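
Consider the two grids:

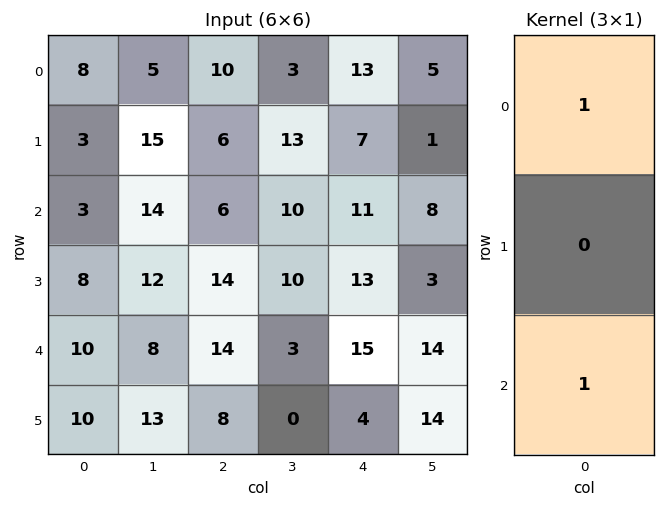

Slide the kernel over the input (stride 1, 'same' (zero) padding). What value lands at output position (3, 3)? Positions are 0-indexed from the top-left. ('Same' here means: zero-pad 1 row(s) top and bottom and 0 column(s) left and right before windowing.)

The receptive field on the zero-padded input at this output position is [10 / 10 / 3]. Elementwise product with the kernel and sum: 10·1 + 3·1.

13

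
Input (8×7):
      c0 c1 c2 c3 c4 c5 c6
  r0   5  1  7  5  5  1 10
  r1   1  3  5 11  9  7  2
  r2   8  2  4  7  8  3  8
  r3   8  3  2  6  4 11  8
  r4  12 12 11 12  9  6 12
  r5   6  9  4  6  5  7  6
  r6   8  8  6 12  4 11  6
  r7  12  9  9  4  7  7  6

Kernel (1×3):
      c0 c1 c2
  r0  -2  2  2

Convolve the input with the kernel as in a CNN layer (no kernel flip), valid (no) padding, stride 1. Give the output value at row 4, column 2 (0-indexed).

The receptive field on the input at this output position is [11 12 9]. Elementwise product with the kernel and sum: 11·-2 + 12·2 + 9·2.

20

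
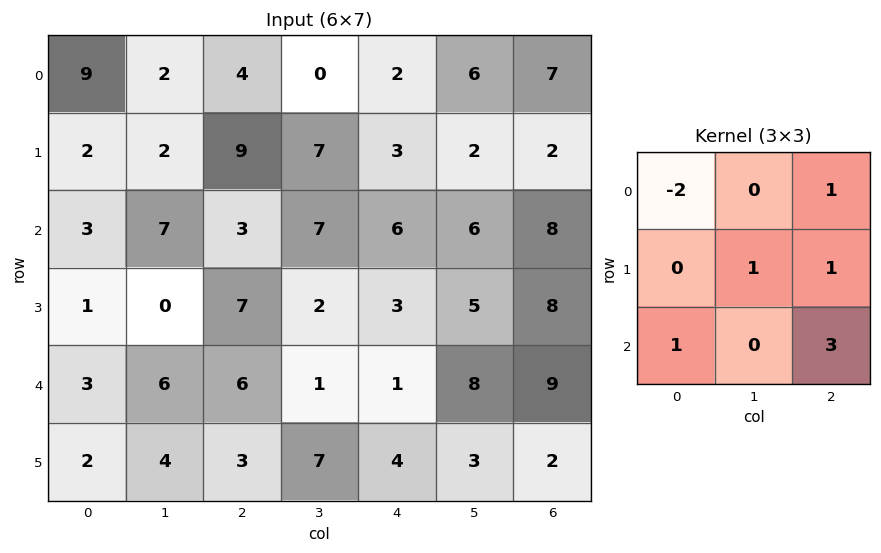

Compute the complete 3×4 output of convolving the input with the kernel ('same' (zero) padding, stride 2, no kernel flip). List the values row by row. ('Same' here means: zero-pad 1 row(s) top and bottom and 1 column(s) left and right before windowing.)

Output[0,0]: The receptive field on the zero-padded input at this output position is [0 0 0 / 0 9 2 / 0 2 2]. Elementwise product with the kernel and sum: 0·-2 + 0·1 + 9·1 + 2·1 + 0·1 + 2·3.

17 27 21 9
12 19 17 9
21 34 26 2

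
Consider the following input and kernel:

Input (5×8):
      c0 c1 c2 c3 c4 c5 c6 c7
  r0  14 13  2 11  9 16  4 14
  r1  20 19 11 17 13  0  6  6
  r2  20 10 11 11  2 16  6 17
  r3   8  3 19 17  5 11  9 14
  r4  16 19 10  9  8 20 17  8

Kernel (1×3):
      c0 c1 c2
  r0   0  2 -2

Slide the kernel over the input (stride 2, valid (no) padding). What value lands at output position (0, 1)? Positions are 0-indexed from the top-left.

4

The receptive field on the input at this output position is [2 11 9]. Elementwise product with the kernel and sum: 11·2 + 9·-2.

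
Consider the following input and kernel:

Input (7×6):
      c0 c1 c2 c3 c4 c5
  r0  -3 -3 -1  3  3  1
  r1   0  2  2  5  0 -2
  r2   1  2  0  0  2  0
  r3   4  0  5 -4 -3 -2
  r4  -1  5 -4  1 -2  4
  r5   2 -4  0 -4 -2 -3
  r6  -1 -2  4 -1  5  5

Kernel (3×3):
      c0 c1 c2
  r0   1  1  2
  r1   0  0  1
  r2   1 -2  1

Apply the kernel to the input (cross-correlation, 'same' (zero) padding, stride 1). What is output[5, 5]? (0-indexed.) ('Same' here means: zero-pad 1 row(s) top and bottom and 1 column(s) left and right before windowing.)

The receptive field on the zero-padded input at this output position is [-2 4 0 / -2 -3 0 / 5 5 0]. Elementwise product with the kernel and sum: -2·1 + 4·1 + 0·2 + 0·1 + 5·1 + 5·-2 + 0·1.

-3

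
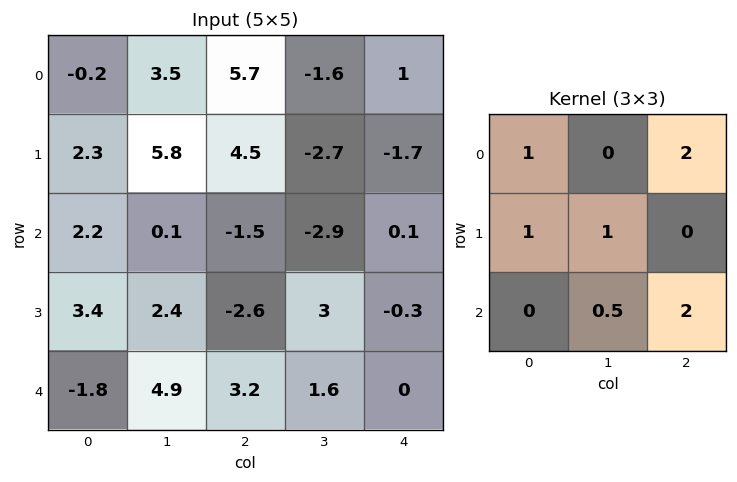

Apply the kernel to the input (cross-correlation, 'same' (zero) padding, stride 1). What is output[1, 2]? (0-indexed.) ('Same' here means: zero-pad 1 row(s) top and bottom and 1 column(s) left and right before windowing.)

The receptive field on the zero-padded input at this output position is [3.5 5.7 -1.6 / 5.8 4.5 -2.7 / 0.1 -1.5 -2.9]. Elementwise product with the kernel and sum: 3.5·1 + -1.6·2 + 5.8·1 + 4.5·1 + -1.5·0.5 + -2.9·2.

4.05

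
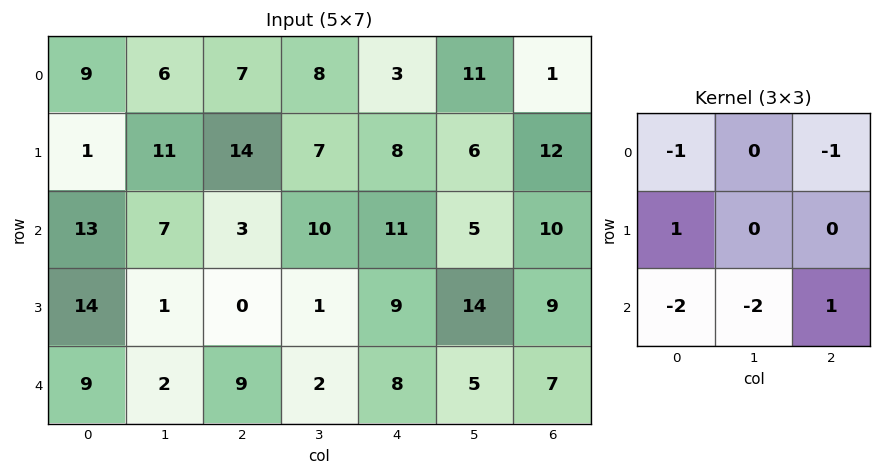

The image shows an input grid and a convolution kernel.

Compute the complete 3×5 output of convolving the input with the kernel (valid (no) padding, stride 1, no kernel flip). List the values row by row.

-52 -13 -11 -49 -18
-32 -12 -12 -9 -46
-15 -36 -28 -29 -31

Output[0,0]: The receptive field on the input at this output position is [9 6 7 / 1 11 14 / 13 7 3]. Elementwise product with the kernel and sum: 9·-1 + 7·-1 + 1·1 + 13·-2 + 7·-2 + 3·1.
Output[0,1]: The receptive field on the input at this output position is [6 7 8 / 11 14 7 / 7 3 10]. Elementwise product with the kernel and sum: 6·-1 + 8·-1 + 11·1 + 7·-2 + 3·-2 + 10·1.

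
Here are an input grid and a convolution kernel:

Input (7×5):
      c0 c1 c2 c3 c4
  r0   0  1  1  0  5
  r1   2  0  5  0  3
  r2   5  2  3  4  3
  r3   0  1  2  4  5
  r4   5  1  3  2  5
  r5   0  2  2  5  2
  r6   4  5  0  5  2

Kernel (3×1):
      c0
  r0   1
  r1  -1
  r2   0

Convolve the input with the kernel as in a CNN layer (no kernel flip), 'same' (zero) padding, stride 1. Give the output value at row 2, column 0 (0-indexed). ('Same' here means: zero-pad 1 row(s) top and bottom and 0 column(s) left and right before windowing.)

The receptive field on the zero-padded input at this output position is [2 / 5 / 0]. Elementwise product with the kernel and sum: 2·1 + 5·-1.

-3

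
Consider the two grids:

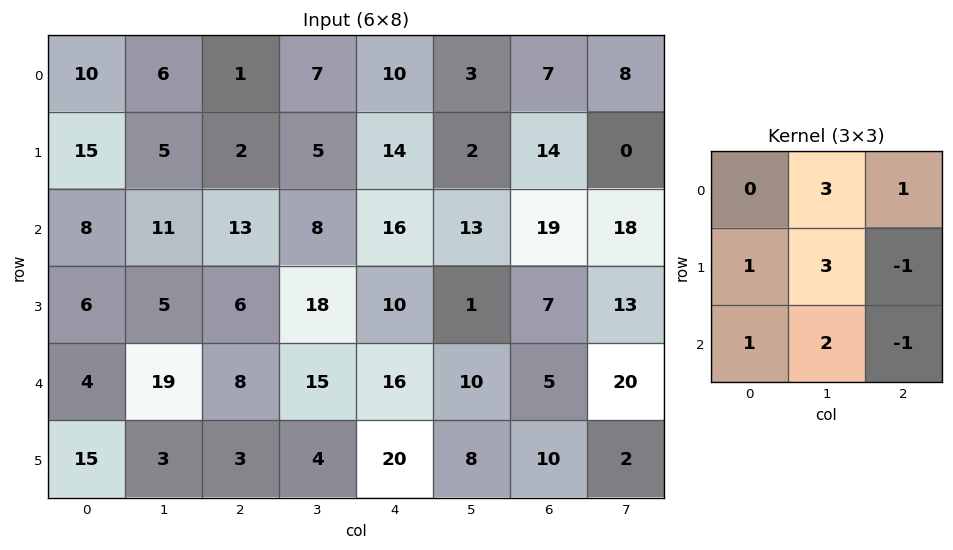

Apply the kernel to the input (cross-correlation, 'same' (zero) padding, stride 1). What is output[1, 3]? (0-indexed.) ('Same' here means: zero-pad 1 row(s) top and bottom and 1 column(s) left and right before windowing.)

47

The receptive field on the zero-padded input at this output position is [1 7 10 / 2 5 14 / 13 8 16]. Elementwise product with the kernel and sum: 7·3 + 10·1 + 2·1 + 5·3 + 14·-1 + 13·1 + 8·2 + 16·-1.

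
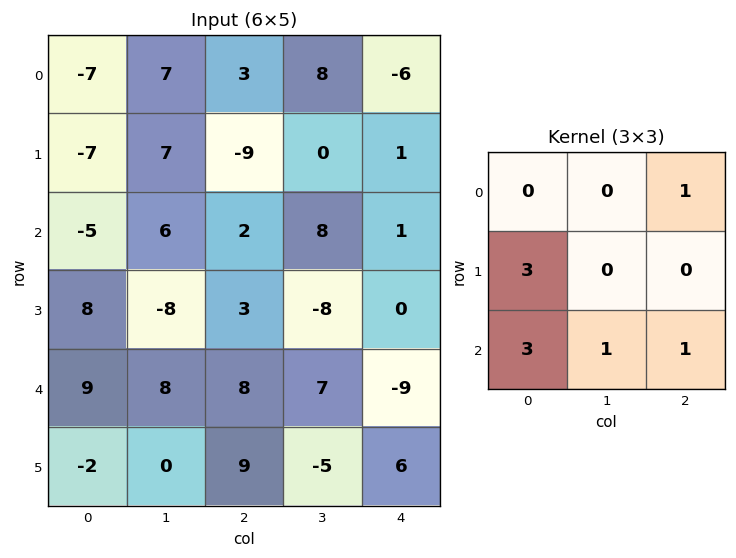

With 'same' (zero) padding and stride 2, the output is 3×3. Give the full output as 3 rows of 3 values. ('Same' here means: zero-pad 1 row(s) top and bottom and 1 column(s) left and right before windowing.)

0 33 25
7 -11 0
-10 20 12

Output[0,0]: The receptive field on the zero-padded input at this output position is [0 0 0 / 0 -7 7 / 0 -7 7]. Elementwise product with the kernel and sum: 0·1 + 0·3 + 0·3 + -7·1 + 7·1.
Output[0,1]: The receptive field on the zero-padded input at this output position is [0 0 0 / 7 3 8 / 7 -9 0]. Elementwise product with the kernel and sum: 0·1 + 7·3 + 7·3 + -9·1 + 0·1.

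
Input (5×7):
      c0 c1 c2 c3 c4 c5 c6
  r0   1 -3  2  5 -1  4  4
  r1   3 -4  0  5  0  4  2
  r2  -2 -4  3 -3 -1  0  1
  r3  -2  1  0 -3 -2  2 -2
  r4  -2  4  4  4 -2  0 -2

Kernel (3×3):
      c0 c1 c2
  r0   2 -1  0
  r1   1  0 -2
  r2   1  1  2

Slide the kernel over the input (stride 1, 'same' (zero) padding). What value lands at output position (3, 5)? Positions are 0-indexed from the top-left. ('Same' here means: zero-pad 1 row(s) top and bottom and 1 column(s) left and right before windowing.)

The receptive field on the zero-padded input at this output position is [-1 0 1 / -2 2 -2 / -2 0 -2]. Elementwise product with the kernel and sum: -1·2 + 0·-1 + -2·1 + -2·-2 + -2·1 + 0·1 + -2·2.

-6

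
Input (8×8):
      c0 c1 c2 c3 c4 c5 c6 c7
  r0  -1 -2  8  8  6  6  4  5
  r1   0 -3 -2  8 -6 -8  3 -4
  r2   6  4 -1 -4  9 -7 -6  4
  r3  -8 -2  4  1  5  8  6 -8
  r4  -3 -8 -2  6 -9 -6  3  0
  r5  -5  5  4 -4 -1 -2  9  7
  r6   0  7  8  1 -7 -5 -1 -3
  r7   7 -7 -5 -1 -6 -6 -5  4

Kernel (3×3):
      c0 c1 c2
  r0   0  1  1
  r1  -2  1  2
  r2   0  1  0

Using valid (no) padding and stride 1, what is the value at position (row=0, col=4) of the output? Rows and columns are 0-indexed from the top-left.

13

The receptive field on the input at this output position is [6 6 4 / -6 -8 3 / 9 -7 -6]. Elementwise product with the kernel and sum: 6·1 + 4·1 + -6·-2 + -8·1 + 3·2 + -7·1.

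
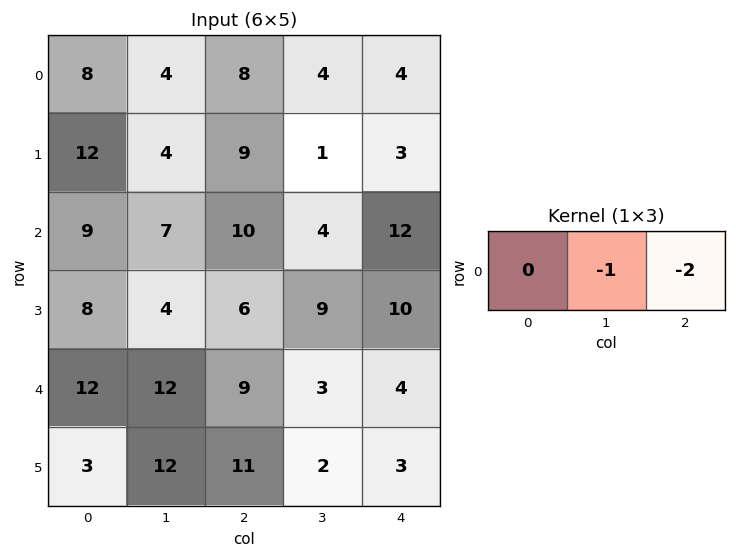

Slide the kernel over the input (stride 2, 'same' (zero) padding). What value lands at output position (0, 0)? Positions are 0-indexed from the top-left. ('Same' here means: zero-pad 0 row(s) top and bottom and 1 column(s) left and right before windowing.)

The receptive field on the zero-padded input at this output position is [0 8 4]. Elementwise product with the kernel and sum: 8·-1 + 4·-2.

-16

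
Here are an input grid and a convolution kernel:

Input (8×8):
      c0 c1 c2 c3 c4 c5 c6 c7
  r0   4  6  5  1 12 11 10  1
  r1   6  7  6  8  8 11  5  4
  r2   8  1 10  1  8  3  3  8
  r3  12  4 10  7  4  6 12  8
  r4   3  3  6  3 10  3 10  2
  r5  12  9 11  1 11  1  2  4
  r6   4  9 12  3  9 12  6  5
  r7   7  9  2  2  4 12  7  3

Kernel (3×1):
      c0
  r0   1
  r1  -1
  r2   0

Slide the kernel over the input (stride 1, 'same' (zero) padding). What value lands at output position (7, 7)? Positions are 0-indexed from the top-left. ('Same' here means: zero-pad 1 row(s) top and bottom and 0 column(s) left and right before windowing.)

The receptive field on the zero-padded input at this output position is [5 / 3 / 0]. Elementwise product with the kernel and sum: 5·1 + 3·-1.

2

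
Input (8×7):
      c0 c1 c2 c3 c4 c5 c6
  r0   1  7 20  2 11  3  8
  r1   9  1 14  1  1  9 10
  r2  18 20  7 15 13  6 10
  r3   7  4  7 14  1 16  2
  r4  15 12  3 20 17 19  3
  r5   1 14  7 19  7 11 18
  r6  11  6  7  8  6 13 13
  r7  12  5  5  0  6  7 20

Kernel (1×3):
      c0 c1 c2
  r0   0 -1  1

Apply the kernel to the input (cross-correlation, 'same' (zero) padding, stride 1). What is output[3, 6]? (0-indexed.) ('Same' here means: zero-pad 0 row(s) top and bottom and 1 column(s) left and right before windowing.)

The receptive field on the zero-padded input at this output position is [16 2 0]. Elementwise product with the kernel and sum: 2·-1 + 0·1.

-2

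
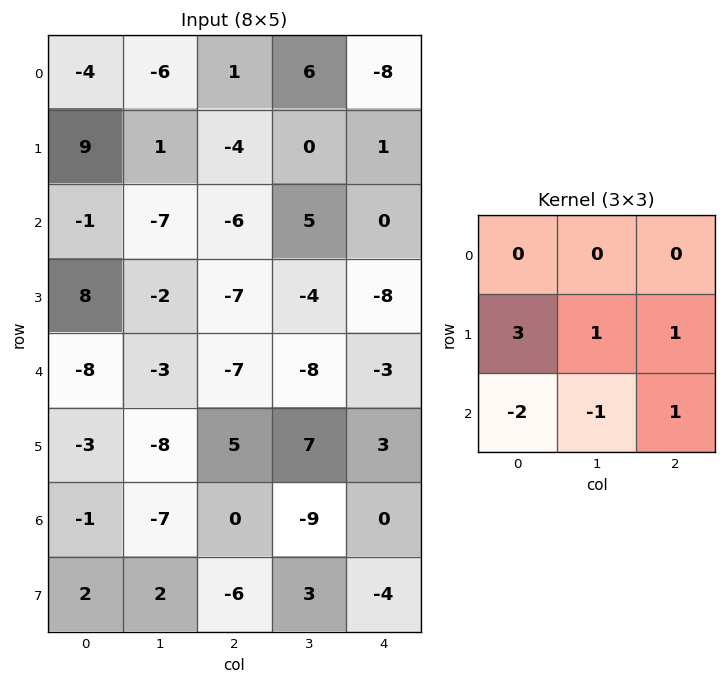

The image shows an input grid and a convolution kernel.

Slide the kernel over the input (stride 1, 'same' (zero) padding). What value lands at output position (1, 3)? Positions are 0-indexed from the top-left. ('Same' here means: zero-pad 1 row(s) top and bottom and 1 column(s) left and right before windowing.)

The receptive field on the zero-padded input at this output position is [1 6 -8 / -4 0 1 / -6 5 0]. Elementwise product with the kernel and sum: -4·3 + 0·1 + 1·1 + -6·-2 + 5·-1 + 0·1.

-4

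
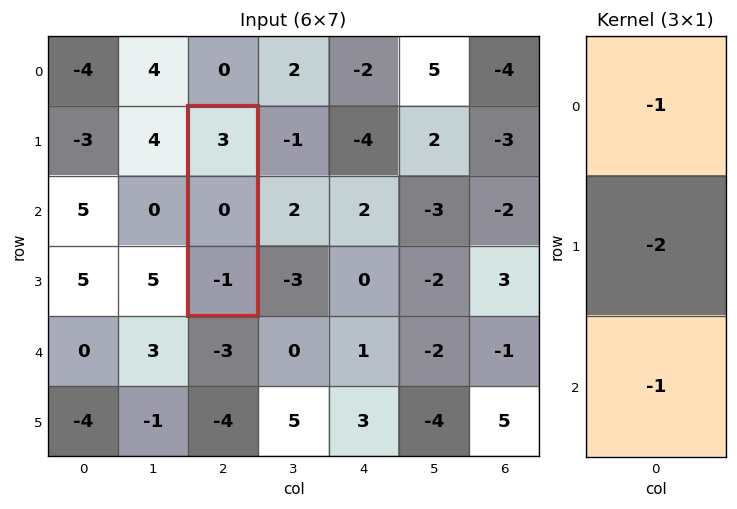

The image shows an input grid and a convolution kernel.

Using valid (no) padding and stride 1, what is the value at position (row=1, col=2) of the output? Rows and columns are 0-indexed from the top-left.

-2

The receptive field on the input at this output position is [3 / 0 / -1]. Elementwise product with the kernel and sum: 3·-1 + 0·-2 + -1·-1.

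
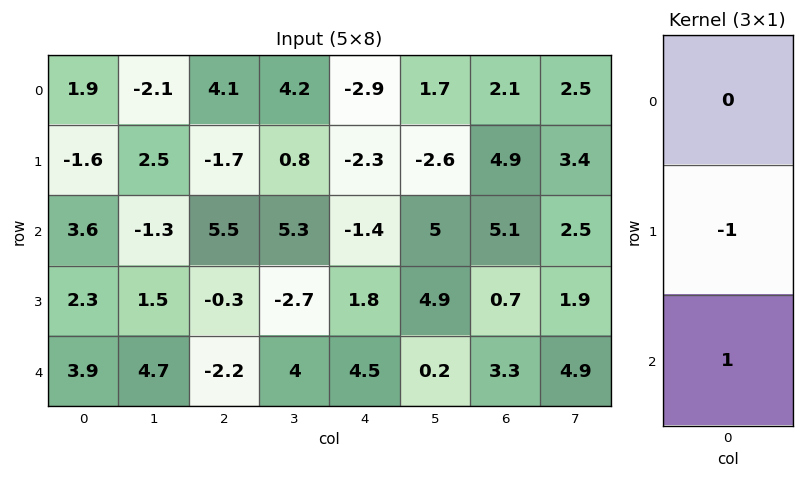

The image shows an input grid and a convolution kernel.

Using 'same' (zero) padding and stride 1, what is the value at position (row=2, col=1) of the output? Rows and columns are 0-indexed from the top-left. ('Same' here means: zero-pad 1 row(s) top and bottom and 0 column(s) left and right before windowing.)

2.8

The receptive field on the zero-padded input at this output position is [2.5 / -1.3 / 1.5]. Elementwise product with the kernel and sum: -1.3·-1 + 1.5·1.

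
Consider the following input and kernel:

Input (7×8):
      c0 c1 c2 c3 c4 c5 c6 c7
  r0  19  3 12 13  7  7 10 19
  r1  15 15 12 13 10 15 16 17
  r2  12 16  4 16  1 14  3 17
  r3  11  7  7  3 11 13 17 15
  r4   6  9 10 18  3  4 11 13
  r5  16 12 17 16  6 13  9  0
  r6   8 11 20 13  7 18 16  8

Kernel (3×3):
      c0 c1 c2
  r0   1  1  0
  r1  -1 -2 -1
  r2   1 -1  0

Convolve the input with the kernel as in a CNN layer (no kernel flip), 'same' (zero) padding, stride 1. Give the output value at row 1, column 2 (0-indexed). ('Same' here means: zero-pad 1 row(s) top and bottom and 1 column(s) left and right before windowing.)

The receptive field on the zero-padded input at this output position is [3 12 13 / 15 12 13 / 16 4 16]. Elementwise product with the kernel and sum: 3·1 + 12·1 + 15·-1 + 12·-2 + 13·-1 + 16·1 + 4·-1.

-25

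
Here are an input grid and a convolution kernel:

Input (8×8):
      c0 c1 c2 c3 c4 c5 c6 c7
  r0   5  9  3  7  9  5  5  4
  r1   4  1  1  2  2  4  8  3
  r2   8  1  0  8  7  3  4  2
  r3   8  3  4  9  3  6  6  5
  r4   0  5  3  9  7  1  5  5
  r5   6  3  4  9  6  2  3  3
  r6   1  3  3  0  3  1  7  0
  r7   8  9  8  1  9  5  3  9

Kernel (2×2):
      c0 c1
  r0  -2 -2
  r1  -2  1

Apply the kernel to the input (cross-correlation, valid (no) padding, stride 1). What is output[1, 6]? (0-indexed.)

-28

The receptive field on the input at this output position is [8 3 / 4 2]. Elementwise product with the kernel and sum: 8·-2 + 3·-2 + 4·-2 + 2·1.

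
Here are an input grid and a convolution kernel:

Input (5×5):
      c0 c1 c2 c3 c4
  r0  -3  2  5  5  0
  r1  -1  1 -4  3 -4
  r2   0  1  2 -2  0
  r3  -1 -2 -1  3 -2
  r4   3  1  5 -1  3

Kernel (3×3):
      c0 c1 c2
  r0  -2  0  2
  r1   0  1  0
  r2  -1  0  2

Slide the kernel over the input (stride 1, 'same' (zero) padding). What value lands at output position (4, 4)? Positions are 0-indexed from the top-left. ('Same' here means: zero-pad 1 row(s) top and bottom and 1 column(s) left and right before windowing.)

-3

The receptive field on the zero-padded input at this output position is [3 -2 0 / -1 3 0 / 0 0 0]. Elementwise product with the kernel and sum: 3·-2 + 0·2 + 3·1 + 0·-1 + 0·2.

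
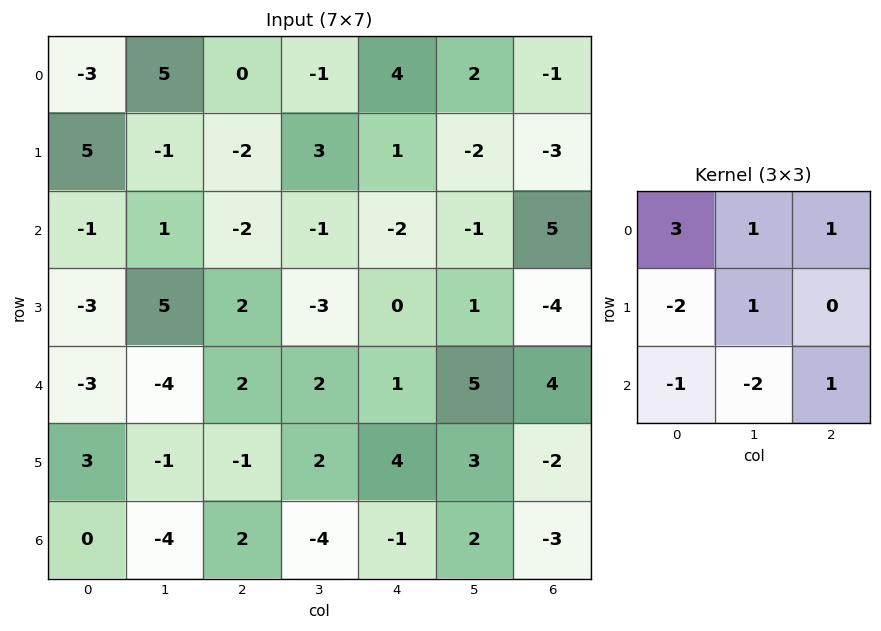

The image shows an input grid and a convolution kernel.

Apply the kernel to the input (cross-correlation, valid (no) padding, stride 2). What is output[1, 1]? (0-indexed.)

The receptive field on the input at this output position is [-2 -1 -2 / 2 -3 0 / 2 2 1]. Elementwise product with the kernel and sum: -2·3 + -1·1 + -2·1 + 2·-2 + -3·1 + 2·-1 + 2·-2 + 1·1.

-21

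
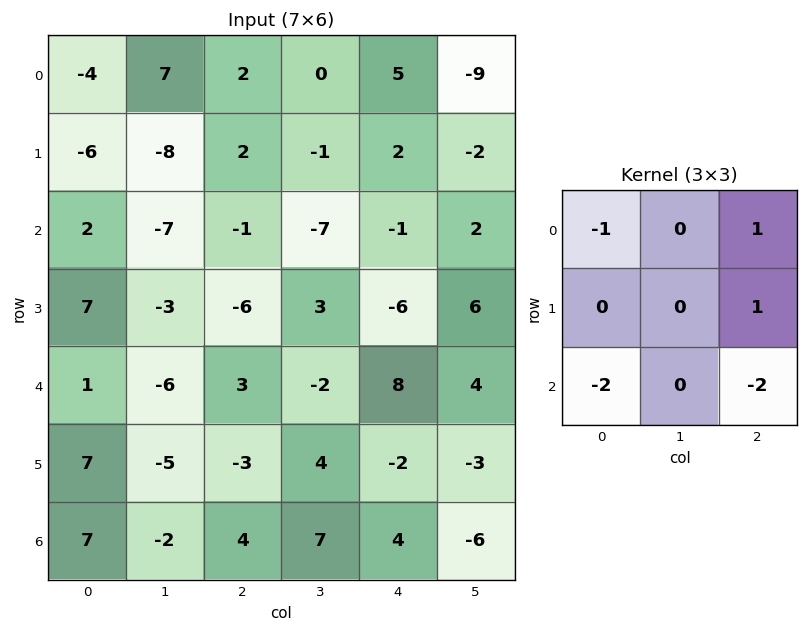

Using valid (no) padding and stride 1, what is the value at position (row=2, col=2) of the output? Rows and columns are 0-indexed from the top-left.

-28

The receptive field on the input at this output position is [-1 -7 -1 / -6 3 -6 / 3 -2 8]. Elementwise product with the kernel and sum: -1·-1 + -1·1 + -6·1 + 3·-2 + 8·-2.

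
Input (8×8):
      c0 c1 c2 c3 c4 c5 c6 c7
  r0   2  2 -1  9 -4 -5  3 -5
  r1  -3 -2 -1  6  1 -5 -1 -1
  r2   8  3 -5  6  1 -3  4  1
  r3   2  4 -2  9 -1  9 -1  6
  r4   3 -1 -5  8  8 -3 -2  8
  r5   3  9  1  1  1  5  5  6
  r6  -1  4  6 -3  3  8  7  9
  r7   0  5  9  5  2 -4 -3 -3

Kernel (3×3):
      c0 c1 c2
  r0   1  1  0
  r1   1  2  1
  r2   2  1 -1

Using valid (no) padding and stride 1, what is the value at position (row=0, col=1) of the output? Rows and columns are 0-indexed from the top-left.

The receptive field on the input at this output position is [2 -1 9 / -2 -1 6 / 3 -5 6]. Elementwise product with the kernel and sum: 2·1 + -1·1 + -2·1 + -1·2 + 6·1 + 3·2 + -5·1 + 6·-1.

-2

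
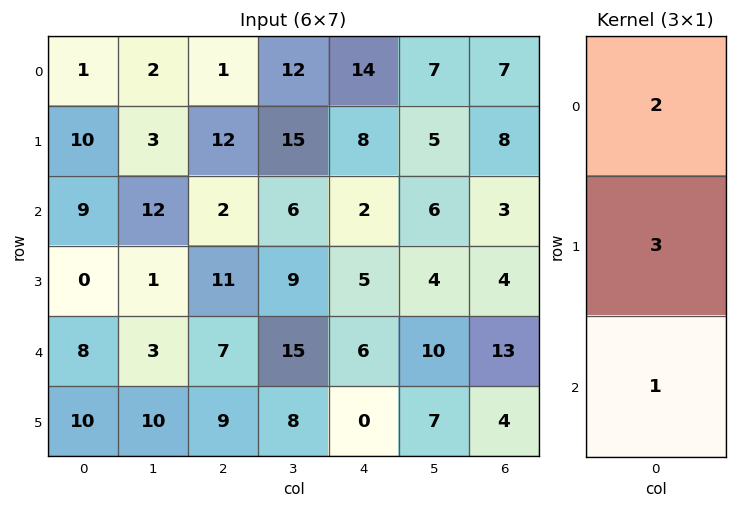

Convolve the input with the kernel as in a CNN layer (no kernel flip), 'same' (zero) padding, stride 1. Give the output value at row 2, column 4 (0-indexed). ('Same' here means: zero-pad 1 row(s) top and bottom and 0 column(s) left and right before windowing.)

The receptive field on the zero-padded input at this output position is [8 / 2 / 5]. Elementwise product with the kernel and sum: 8·2 + 2·3 + 5·1.

27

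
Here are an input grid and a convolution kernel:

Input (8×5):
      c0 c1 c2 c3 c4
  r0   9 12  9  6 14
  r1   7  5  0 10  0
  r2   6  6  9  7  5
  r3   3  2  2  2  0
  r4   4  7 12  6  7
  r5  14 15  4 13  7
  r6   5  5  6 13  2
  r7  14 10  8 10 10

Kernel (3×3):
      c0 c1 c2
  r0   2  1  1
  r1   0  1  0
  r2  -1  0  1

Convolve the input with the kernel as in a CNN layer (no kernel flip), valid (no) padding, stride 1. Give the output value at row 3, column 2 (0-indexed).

The receptive field on the input at this output position is [2 2 0 / 12 6 7 / 4 13 7]. Elementwise product with the kernel and sum: 2·2 + 2·1 + 0·1 + 6·1 + 4·-1 + 7·1.

15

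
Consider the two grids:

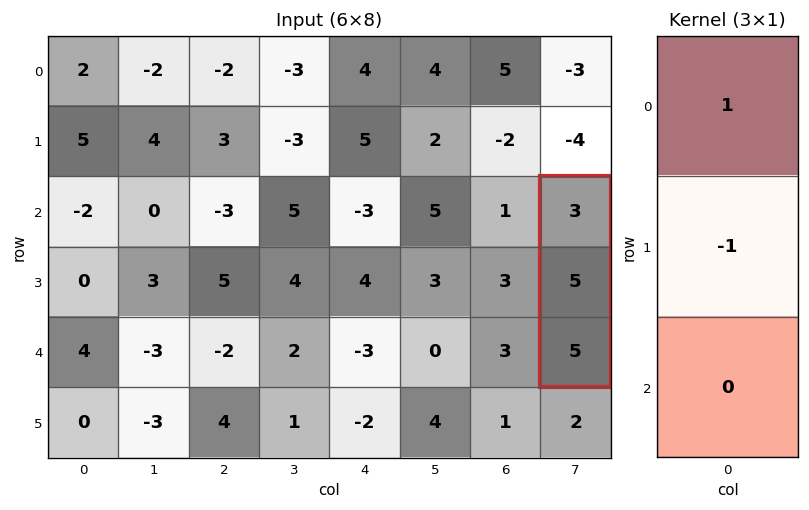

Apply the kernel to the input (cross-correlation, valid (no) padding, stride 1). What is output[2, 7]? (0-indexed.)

-2

The receptive field on the input at this output position is [3 / 5 / 5]. Elementwise product with the kernel and sum: 3·1 + 5·-1.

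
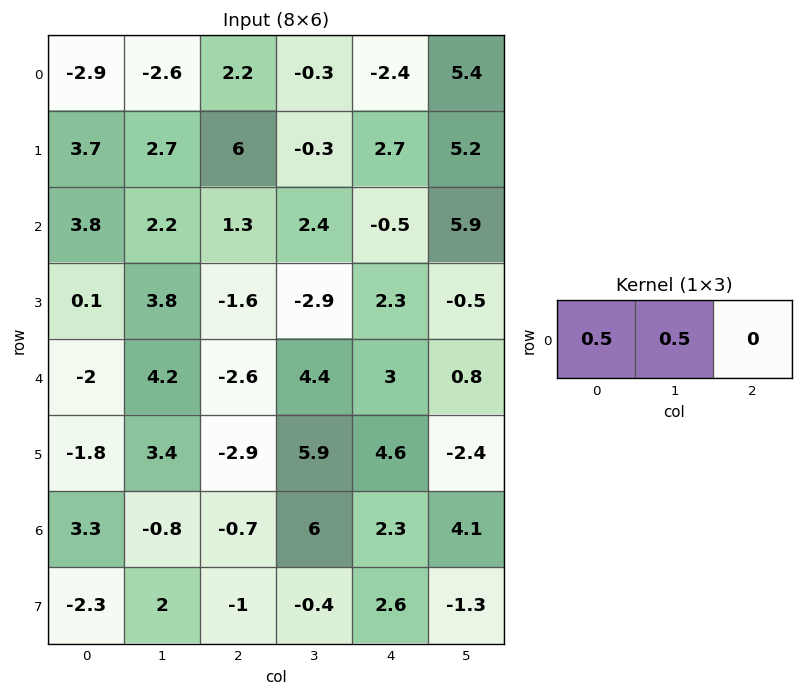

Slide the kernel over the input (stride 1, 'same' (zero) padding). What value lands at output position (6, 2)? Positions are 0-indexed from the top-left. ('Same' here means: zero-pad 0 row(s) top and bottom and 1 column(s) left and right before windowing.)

-0.75

The receptive field on the zero-padded input at this output position is [-0.8 -0.7 6]. Elementwise product with the kernel and sum: -0.8·0.5 + -0.7·0.5.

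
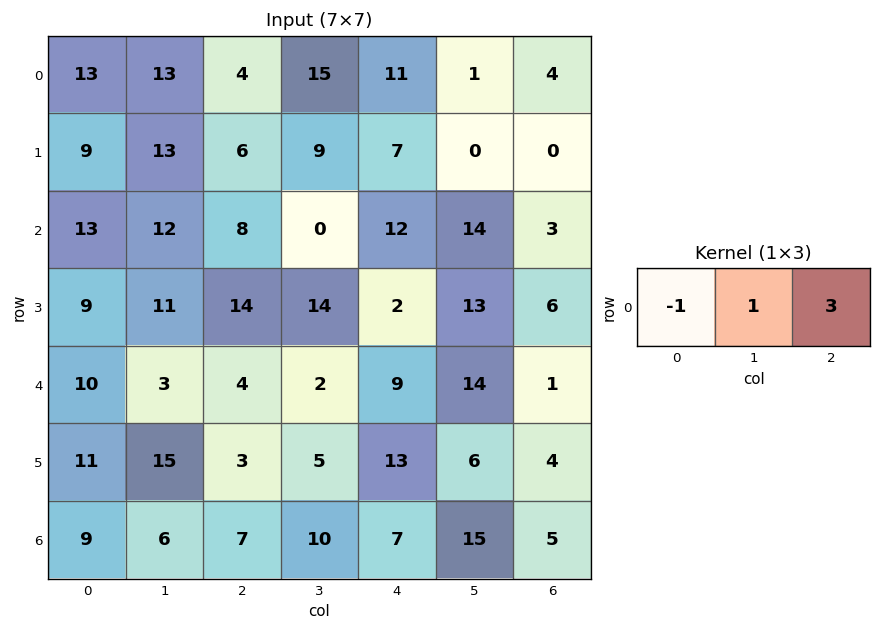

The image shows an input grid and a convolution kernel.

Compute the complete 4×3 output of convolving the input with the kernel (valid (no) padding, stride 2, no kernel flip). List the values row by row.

Output[0,0]: The receptive field on the input at this output position is [13 13 4]. Elementwise product with the kernel and sum: 13·-1 + 13·1 + 4·3.
Output[0,1]: The receptive field on the input at this output position is [4 15 11]. Elementwise product with the kernel and sum: 4·-1 + 15·1 + 11·3.

12 44 2
23 28 11
5 25 8
18 24 23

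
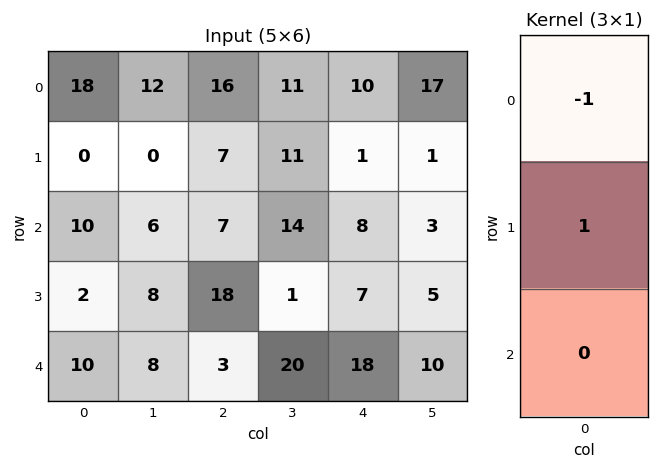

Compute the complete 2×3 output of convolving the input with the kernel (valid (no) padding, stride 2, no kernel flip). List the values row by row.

Output[0,0]: The receptive field on the input at this output position is [18 / 0 / 10]. Elementwise product with the kernel and sum: 18·-1 + 0·1.

-18 -9 -9
-8 11 -1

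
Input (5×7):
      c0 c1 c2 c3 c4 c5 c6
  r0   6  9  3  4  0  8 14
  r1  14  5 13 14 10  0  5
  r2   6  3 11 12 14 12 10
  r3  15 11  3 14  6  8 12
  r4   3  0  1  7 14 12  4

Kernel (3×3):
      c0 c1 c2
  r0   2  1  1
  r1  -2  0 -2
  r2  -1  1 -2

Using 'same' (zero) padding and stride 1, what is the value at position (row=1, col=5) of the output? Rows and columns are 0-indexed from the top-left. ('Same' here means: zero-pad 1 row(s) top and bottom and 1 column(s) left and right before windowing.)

-30

The receptive field on the zero-padded input at this output position is [0 8 14 / 10 0 5 / 14 12 10]. Elementwise product with the kernel and sum: 0·2 + 8·1 + 14·1 + 10·-2 + 5·-2 + 14·-1 + 12·1 + 10·-2.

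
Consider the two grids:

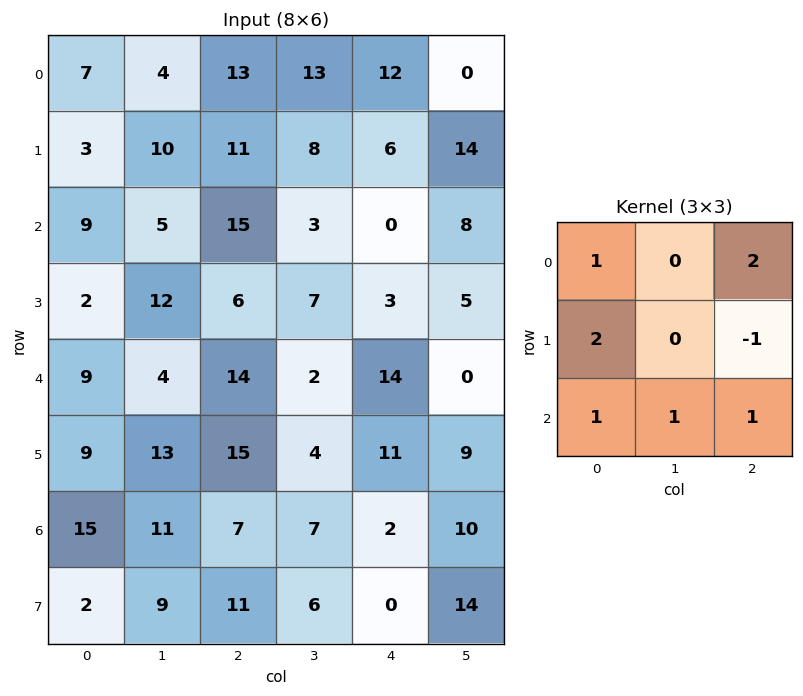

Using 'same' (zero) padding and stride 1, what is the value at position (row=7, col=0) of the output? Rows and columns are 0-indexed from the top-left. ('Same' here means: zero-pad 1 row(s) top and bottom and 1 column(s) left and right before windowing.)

13

The receptive field on the zero-padded input at this output position is [0 15 11 / 0 2 9 / 0 0 0]. Elementwise product with the kernel and sum: 0·1 + 11·2 + 0·2 + 9·-1 + 0·1 + 0·1 + 0·1.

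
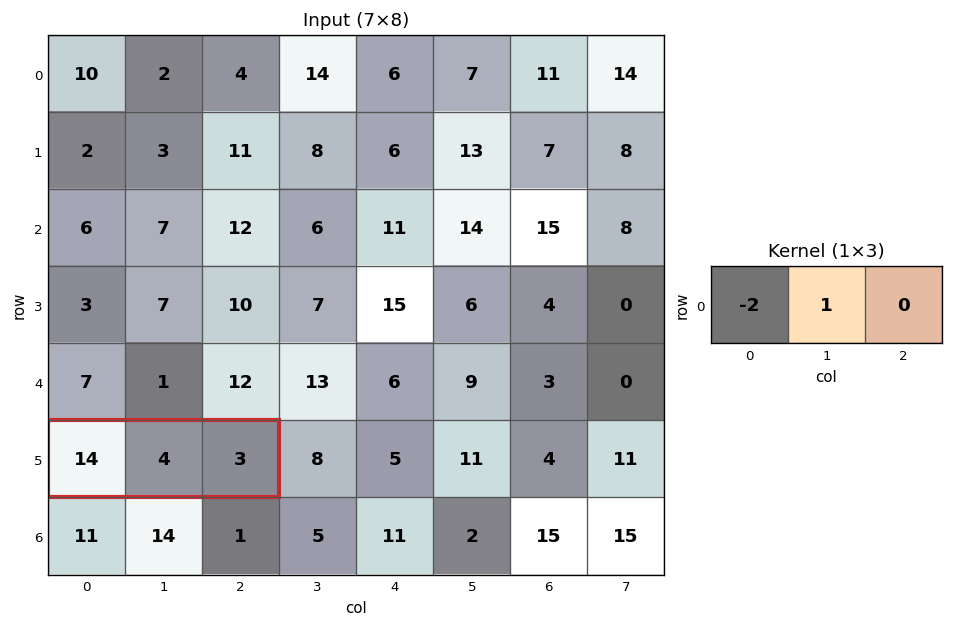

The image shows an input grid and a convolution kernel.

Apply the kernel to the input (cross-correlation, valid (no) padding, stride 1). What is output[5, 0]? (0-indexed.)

The receptive field on the input at this output position is [14 4 3]. Elementwise product with the kernel and sum: 14·-2 + 4·1.

-24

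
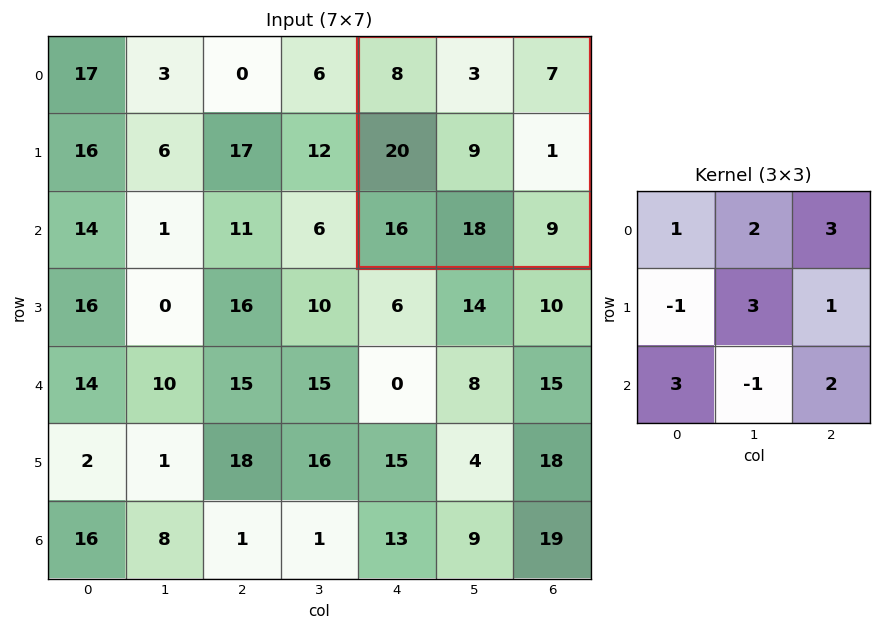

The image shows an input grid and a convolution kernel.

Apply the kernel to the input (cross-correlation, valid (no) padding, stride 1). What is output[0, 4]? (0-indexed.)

The receptive field on the input at this output position is [8 3 7 / 20 9 1 / 16 18 9]. Elementwise product with the kernel and sum: 8·1 + 3·2 + 7·3 + 20·-1 + 9·3 + 1·1 + 16·3 + 18·-1 + 9·2.

91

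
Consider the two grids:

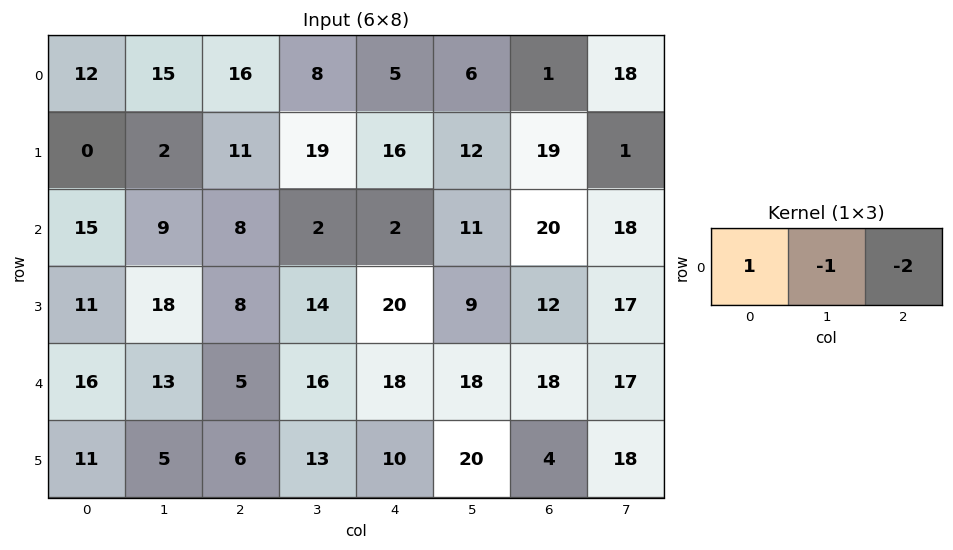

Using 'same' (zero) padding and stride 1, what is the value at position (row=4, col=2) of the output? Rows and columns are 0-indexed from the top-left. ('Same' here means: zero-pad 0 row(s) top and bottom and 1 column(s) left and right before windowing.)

-24

The receptive field on the zero-padded input at this output position is [13 5 16]. Elementwise product with the kernel and sum: 13·1 + 5·-1 + 16·-2.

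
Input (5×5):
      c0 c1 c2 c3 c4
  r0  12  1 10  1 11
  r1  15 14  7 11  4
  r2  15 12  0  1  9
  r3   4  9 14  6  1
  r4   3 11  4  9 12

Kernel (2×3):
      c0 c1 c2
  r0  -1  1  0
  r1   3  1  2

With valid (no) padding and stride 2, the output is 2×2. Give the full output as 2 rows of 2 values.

62 31
46 51

Output[0,0]: The receptive field on the input at this output position is [12 1 10 / 15 14 7]. Elementwise product with the kernel and sum: 12·-1 + 1·1 + 15·3 + 14·1 + 7·2.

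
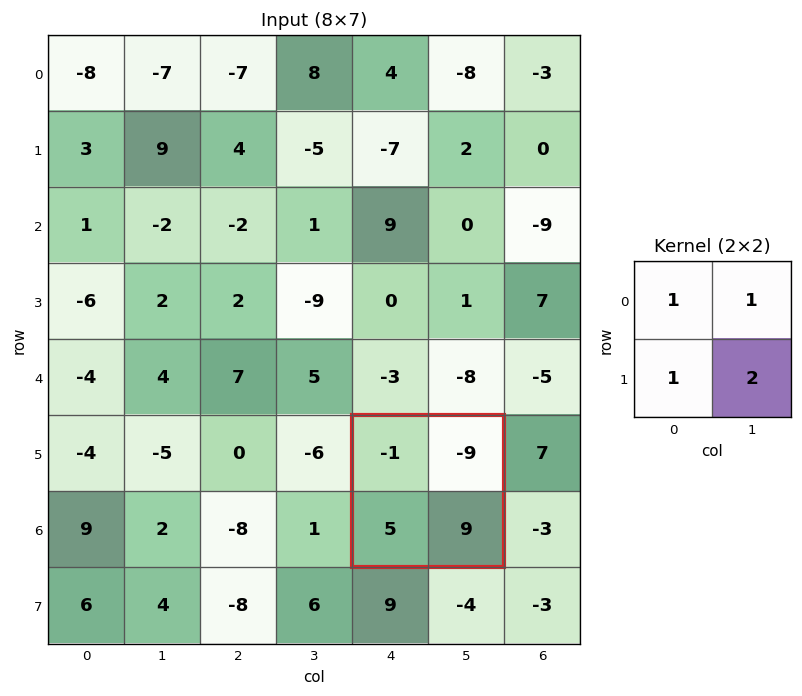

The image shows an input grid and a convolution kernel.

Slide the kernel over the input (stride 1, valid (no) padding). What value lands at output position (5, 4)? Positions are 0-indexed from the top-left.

The receptive field on the input at this output position is [-1 -9 / 5 9]. Elementwise product with the kernel and sum: -1·1 + -9·1 + 5·1 + 9·2.

13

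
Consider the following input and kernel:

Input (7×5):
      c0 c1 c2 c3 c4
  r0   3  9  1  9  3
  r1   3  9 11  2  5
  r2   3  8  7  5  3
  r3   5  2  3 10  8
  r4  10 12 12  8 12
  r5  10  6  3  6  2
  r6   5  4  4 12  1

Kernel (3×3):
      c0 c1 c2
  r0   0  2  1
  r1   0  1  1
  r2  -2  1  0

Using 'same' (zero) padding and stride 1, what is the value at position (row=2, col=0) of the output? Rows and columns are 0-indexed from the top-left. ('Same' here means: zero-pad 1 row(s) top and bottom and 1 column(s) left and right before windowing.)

The receptive field on the zero-padded input at this output position is [0 3 9 / 0 3 8 / 0 5 2]. Elementwise product with the kernel and sum: 3·2 + 9·1 + 3·1 + 8·1 + 0·-2 + 5·1.

31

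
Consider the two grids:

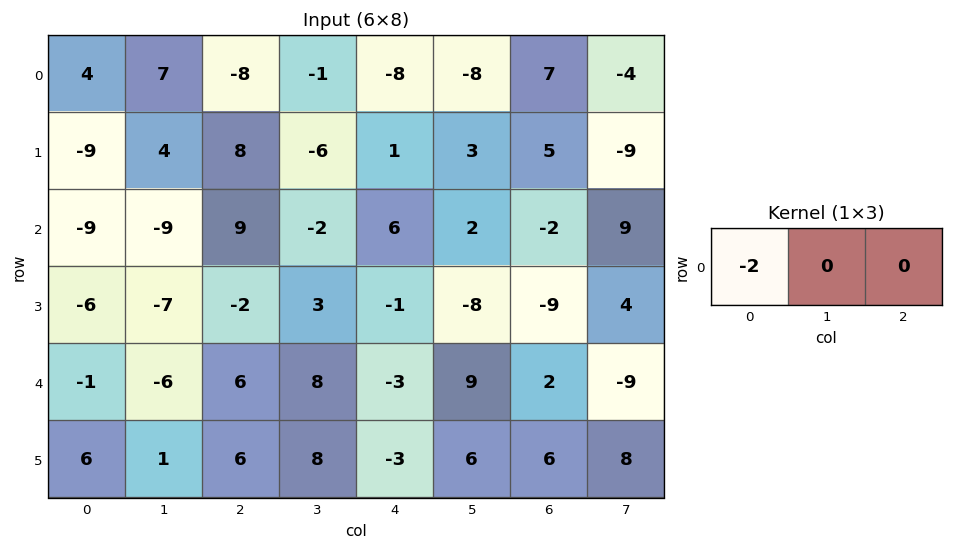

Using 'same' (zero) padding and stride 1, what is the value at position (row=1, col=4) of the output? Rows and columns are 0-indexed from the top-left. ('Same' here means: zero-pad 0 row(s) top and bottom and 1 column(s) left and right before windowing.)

The receptive field on the zero-padded input at this output position is [-6 1 3]. Elementwise product with the kernel and sum: -6·-2.

12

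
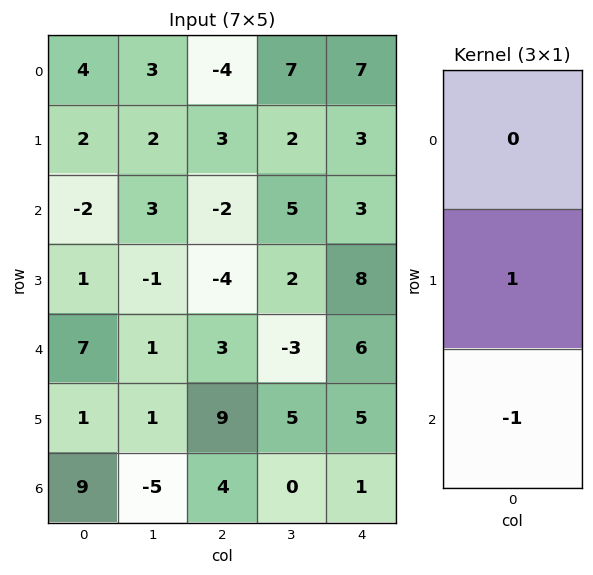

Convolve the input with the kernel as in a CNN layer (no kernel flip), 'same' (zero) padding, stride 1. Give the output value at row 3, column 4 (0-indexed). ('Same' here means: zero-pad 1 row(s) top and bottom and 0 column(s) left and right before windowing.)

2

The receptive field on the zero-padded input at this output position is [3 / 8 / 6]. Elementwise product with the kernel and sum: 8·1 + 6·-1.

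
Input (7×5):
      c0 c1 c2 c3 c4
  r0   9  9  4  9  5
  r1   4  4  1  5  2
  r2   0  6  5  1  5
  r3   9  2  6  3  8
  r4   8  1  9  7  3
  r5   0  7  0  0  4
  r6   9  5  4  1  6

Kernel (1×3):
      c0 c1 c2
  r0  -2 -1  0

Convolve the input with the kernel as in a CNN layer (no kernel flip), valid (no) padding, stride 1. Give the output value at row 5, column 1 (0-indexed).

-14

The receptive field on the input at this output position is [7 0 0]. Elementwise product with the kernel and sum: 7·-2 + 0·-1.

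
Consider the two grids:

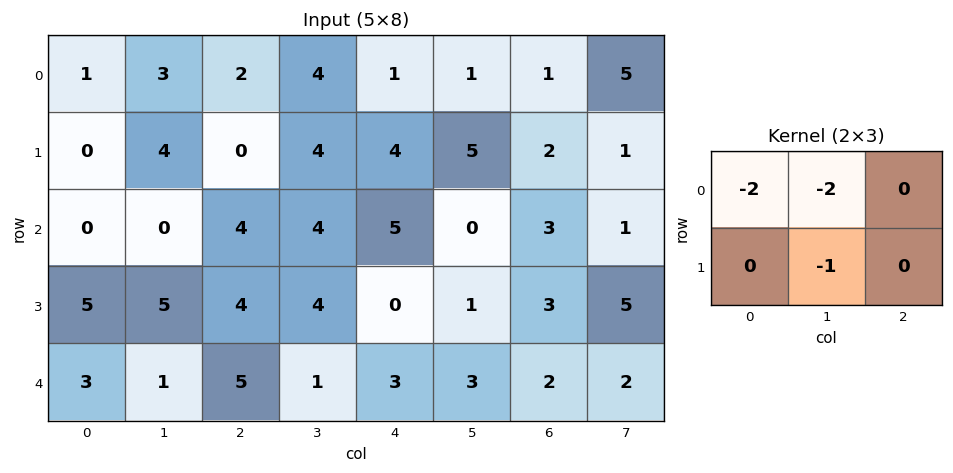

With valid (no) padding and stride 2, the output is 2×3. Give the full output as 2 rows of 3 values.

-12 -16 -9
-5 -20 -11

Output[0,0]: The receptive field on the input at this output position is [1 3 2 / 0 4 0]. Elementwise product with the kernel and sum: 1·-2 + 3·-2 + 4·-1.
Output[0,1]: The receptive field on the input at this output position is [2 4 1 / 0 4 4]. Elementwise product with the kernel and sum: 2·-2 + 4·-2 + 4·-1.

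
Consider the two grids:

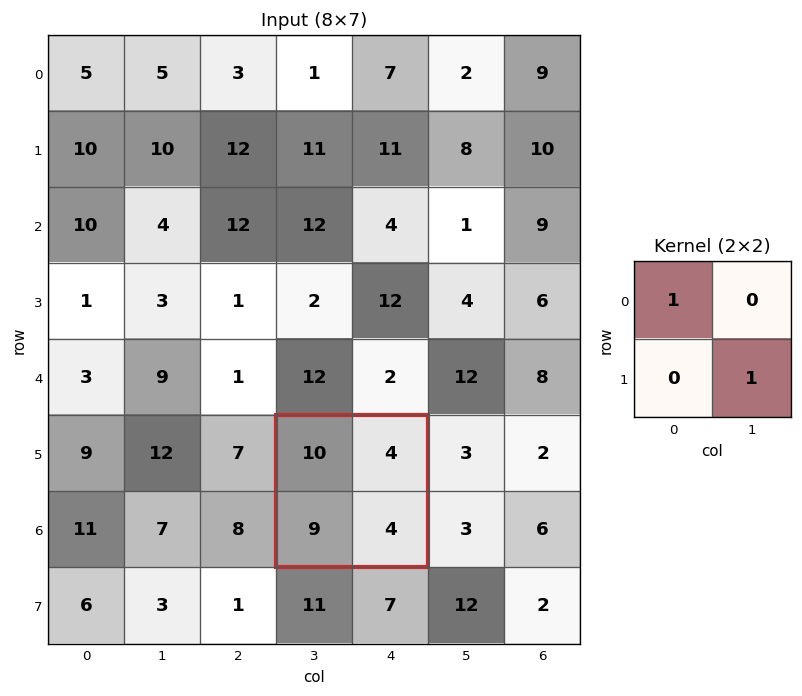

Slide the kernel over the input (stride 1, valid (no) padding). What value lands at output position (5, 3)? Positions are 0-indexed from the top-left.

The receptive field on the input at this output position is [10 4 / 9 4]. Elementwise product with the kernel and sum: 10·1 + 4·1.

14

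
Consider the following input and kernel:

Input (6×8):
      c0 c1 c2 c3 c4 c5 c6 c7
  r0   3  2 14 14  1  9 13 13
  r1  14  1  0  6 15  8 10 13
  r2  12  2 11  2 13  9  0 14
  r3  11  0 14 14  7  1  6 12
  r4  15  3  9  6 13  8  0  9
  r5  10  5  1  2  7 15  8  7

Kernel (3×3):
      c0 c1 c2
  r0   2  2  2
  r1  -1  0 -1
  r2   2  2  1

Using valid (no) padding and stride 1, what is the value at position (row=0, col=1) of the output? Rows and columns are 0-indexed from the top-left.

81

The receptive field on the input at this output position is [2 14 14 / 1 0 6 / 2 11 2]. Elementwise product with the kernel and sum: 2·2 + 14·2 + 14·2 + 1·-1 + 6·-1 + 2·2 + 11·2 + 2·1.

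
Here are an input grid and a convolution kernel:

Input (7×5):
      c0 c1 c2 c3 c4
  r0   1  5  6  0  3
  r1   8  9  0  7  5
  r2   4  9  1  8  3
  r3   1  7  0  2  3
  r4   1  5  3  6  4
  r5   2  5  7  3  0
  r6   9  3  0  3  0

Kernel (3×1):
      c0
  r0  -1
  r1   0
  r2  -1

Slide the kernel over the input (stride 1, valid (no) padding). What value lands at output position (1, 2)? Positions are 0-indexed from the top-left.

The receptive field on the input at this output position is [0 / 1 / 0]. Elementwise product with the kernel and sum: 0·-1 + 0·-1.

0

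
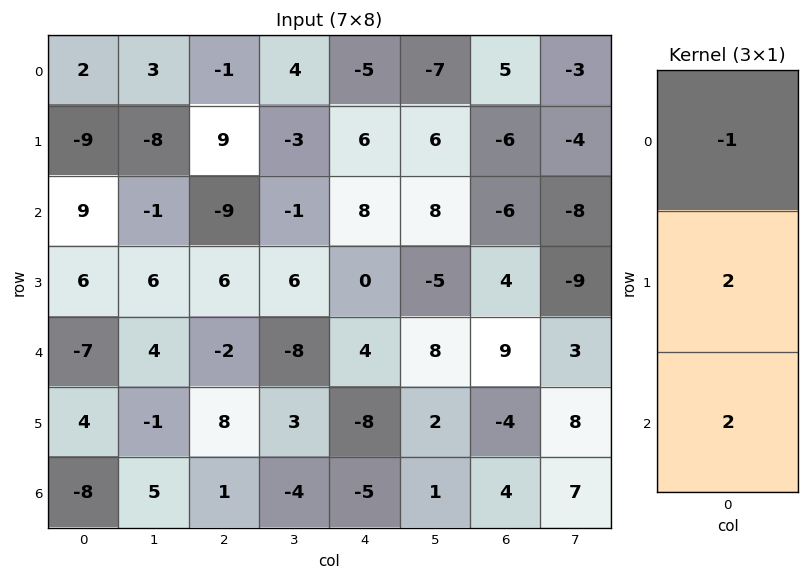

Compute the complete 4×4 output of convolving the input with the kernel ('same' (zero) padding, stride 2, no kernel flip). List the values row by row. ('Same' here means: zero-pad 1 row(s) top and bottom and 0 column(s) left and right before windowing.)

Output[0,0]: The receptive field on the zero-padded input at this output position is [0 / 2 / -9]. Elementwise product with the kernel and sum: 0·-1 + 2·2 + -9·2.

-14 16 2 -2
39 -15 10 2
-12 6 -8 6
-20 -6 -2 12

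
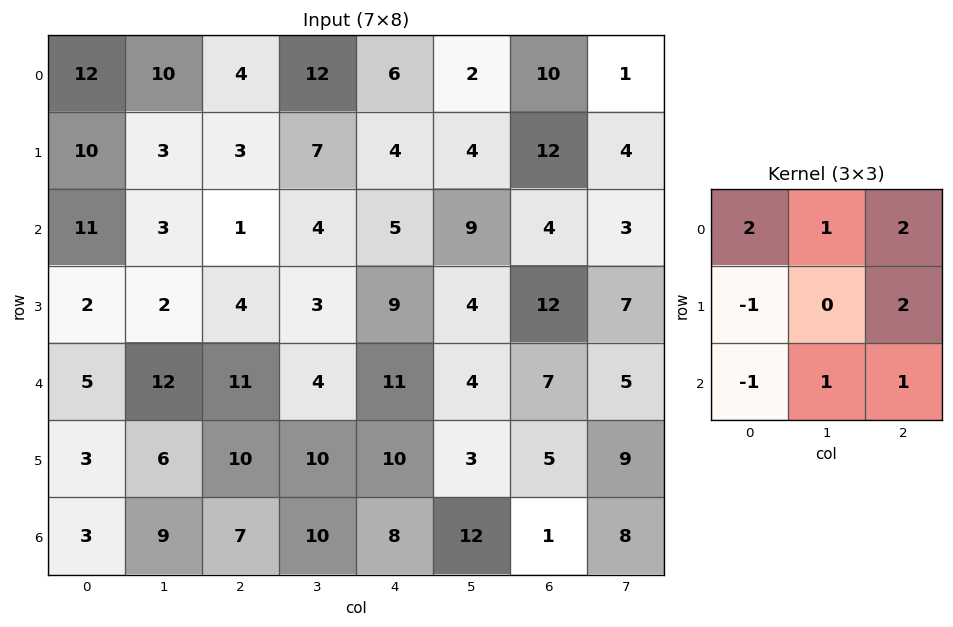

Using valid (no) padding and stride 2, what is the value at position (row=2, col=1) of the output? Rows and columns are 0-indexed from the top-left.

69

The receptive field on the input at this output position is [11 4 11 / 10 10 10 / 7 10 8]. Elementwise product with the kernel and sum: 11·2 + 4·1 + 11·2 + 10·-1 + 10·2 + 7·-1 + 10·1 + 8·1.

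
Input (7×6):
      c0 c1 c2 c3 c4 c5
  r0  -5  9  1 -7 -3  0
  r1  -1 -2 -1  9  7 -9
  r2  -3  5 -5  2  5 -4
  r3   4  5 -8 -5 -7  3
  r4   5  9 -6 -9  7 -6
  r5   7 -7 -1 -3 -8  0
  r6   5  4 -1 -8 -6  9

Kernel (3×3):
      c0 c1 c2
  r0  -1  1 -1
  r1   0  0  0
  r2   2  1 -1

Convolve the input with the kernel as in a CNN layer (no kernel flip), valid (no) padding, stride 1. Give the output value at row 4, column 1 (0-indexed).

The receptive field on the input at this output position is [9 -6 -9 / -7 -1 -3 / 4 -1 -8]. Elementwise product with the kernel and sum: 9·-1 + -6·1 + -9·-1 + 4·2 + -1·1 + -8·-1.

9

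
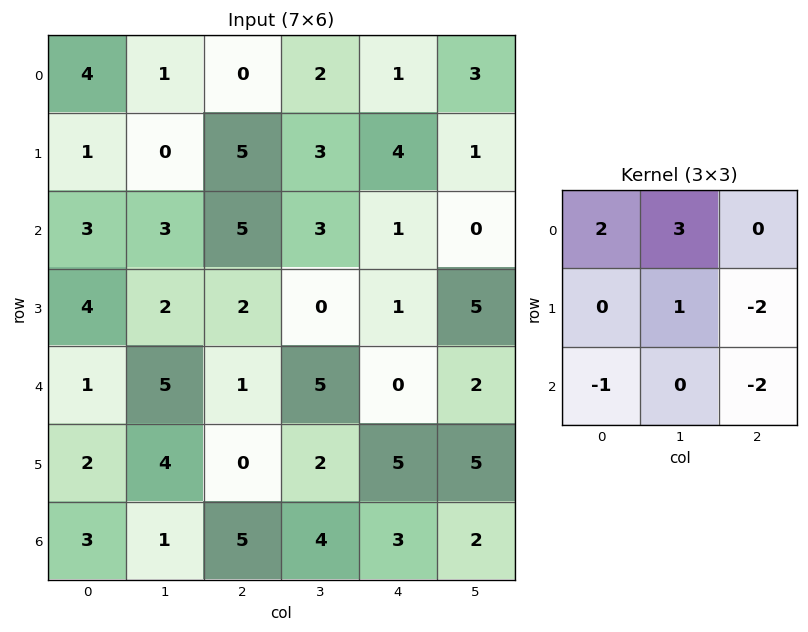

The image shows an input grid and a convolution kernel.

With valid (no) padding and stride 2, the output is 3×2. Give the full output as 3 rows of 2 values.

-12 -6
10 16
8 -2

Output[0,0]: The receptive field on the input at this output position is [4 1 0 / 1 0 5 / 3 3 5]. Elementwise product with the kernel and sum: 4·2 + 1·3 + 0·1 + 5·-2 + 3·-1 + 5·-2.
Output[0,1]: The receptive field on the input at this output position is [0 2 1 / 5 3 4 / 5 3 1]. Elementwise product with the kernel and sum: 0·2 + 2·3 + 3·1 + 4·-2 + 5·-1 + 1·-2.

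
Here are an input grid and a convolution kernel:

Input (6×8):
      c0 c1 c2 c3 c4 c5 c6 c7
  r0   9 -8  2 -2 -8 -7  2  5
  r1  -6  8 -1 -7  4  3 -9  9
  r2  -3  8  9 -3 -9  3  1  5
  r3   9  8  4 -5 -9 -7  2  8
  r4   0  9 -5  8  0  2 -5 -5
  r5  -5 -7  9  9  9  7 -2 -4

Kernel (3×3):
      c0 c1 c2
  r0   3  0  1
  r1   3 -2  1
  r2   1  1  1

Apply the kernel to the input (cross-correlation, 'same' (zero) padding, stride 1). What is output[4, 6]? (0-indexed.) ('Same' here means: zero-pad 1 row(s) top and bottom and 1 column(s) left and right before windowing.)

The receptive field on the zero-padded input at this output position is [-7 2 8 / 2 -5 -5 / 7 -2 -4]. Elementwise product with the kernel and sum: -7·3 + 8·1 + 2·3 + -5·-2 + -5·1 + 7·1 + -2·1 + -4·1.

-1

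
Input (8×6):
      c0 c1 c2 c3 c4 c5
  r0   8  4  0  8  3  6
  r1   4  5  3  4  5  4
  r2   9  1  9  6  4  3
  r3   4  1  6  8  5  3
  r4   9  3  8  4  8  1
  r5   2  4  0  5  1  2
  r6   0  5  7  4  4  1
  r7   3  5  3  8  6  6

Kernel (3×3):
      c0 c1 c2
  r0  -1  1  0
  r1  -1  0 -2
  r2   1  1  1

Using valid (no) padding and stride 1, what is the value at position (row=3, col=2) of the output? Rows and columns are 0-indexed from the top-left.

-16

The receptive field on the input at this output position is [6 8 5 / 8 4 8 / 0 5 1]. Elementwise product with the kernel and sum: 6·-1 + 8·1 + 8·-1 + 8·-2 + 0·1 + 5·1 + 1·1.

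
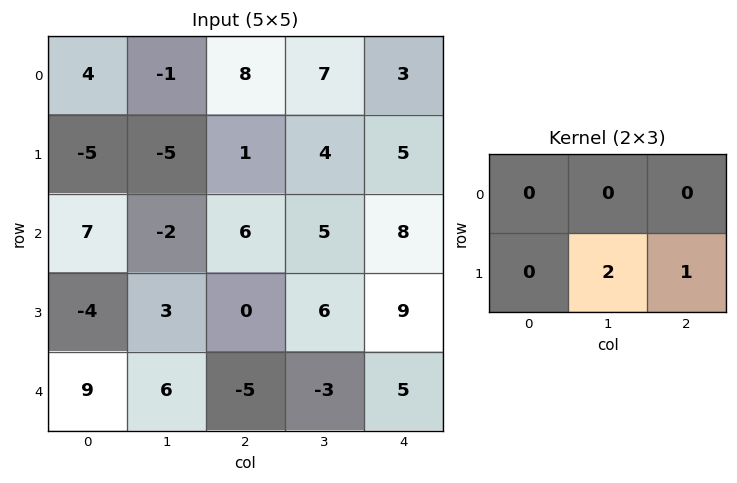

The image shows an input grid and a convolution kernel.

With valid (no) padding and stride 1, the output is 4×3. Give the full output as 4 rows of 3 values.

Output[0,0]: The receptive field on the input at this output position is [4 -1 8 / -5 -5 1]. Elementwise product with the kernel and sum: -5·2 + 1·1.

-9 6 13
2 17 18
6 6 21
7 -13 -1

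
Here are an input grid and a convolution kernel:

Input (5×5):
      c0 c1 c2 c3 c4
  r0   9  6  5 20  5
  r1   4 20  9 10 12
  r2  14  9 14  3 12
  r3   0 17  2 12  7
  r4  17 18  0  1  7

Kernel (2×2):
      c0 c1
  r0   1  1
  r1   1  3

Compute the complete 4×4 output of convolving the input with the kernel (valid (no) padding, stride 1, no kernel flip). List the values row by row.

79 58 64 71
65 80 42 61
74 46 55 48
88 37 17 41

Output[0,0]: The receptive field on the input at this output position is [9 6 / 4 20]. Elementwise product with the kernel and sum: 9·1 + 6·1 + 4·1 + 20·3.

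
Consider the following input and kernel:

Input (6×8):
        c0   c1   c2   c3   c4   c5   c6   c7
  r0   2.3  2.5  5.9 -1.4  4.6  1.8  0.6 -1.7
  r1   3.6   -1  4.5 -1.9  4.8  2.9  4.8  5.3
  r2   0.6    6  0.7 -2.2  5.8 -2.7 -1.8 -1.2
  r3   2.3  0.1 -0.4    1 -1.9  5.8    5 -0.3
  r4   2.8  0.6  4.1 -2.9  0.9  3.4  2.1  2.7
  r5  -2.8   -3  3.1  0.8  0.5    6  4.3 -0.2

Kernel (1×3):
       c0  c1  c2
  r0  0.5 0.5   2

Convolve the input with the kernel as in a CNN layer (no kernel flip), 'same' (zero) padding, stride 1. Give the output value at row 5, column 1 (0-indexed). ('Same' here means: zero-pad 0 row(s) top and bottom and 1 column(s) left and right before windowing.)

3.3

The receptive field on the zero-padded input at this output position is [-2.8 -3 3.1]. Elementwise product with the kernel and sum: -2.8·0.5 + -3·0.5 + 3.1·2.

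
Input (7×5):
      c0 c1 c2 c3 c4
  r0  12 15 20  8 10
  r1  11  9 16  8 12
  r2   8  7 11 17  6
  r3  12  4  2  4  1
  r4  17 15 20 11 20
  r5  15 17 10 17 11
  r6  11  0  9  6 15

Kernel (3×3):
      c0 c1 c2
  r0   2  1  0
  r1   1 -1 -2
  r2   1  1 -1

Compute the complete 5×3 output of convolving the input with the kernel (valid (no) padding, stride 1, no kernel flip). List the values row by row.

Output[0,0]: The receptive field on the input at this output position is [12 15 20 / 11 9 16 / 8 7 11]. Elementwise product with the kernel and sum: 12·2 + 15·1 + 11·1 + 9·-1 + 16·-2 + 8·1 + 7·1 + 11·-1.
Output[0,1]: The receptive field on the input at this output position is [15 20 8 / 9 16 8 / 7 11 17]. Elementwise product with the kernel and sum: 15·2 + 20·1 + 9·1 + 16·-1 + 8·-2 + 7·1 + 11·1 + 17·-1.

13 28 54
24 -2 27
39 43 46
12 -7 -7
29 26 22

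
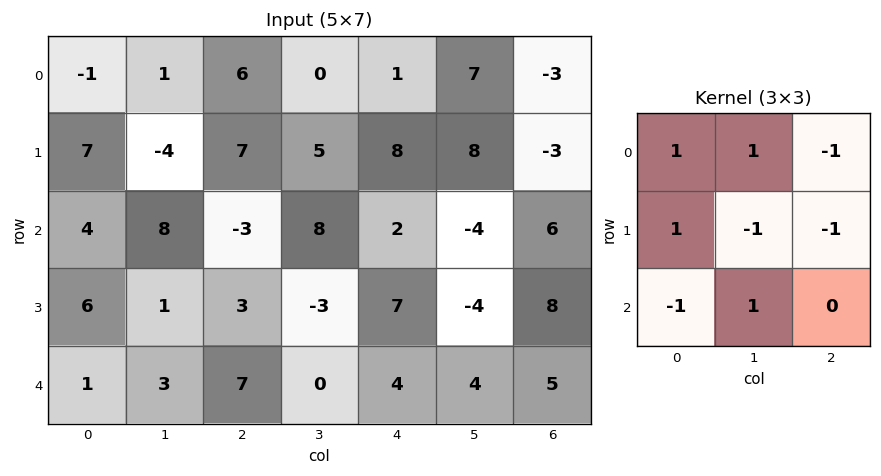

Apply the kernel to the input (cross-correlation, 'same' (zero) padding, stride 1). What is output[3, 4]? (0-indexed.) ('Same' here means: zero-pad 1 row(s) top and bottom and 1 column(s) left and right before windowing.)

The receptive field on the zero-padded input at this output position is [8 2 -4 / -3 7 -4 / 0 4 4]. Elementwise product with the kernel and sum: 8·1 + 2·1 + -4·-1 + -3·1 + 7·-1 + -4·-1 + 0·-1 + 4·1.

12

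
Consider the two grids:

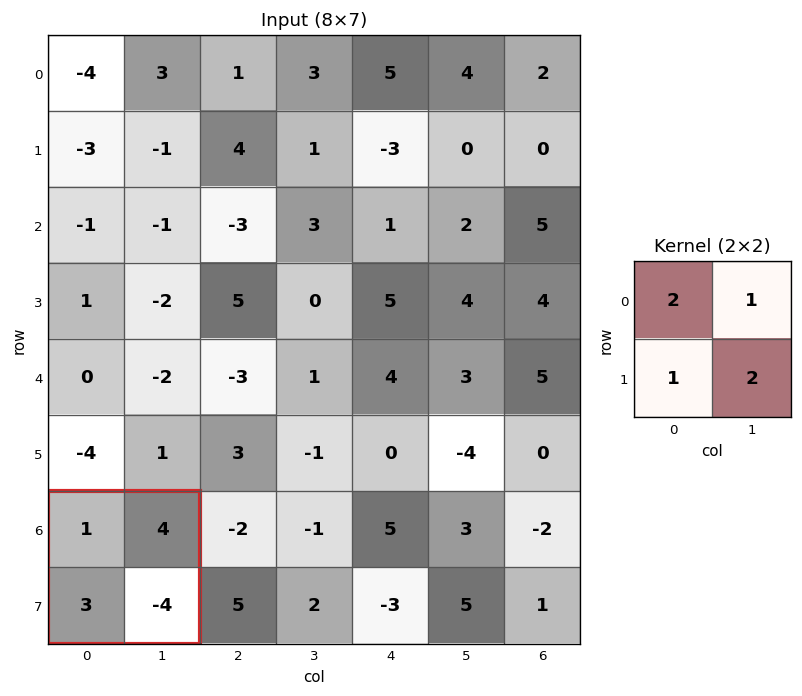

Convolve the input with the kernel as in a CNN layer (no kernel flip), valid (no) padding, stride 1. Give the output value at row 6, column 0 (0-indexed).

The receptive field on the input at this output position is [1 4 / 3 -4]. Elementwise product with the kernel and sum: 1·2 + 4·1 + 3·1 + -4·2.

1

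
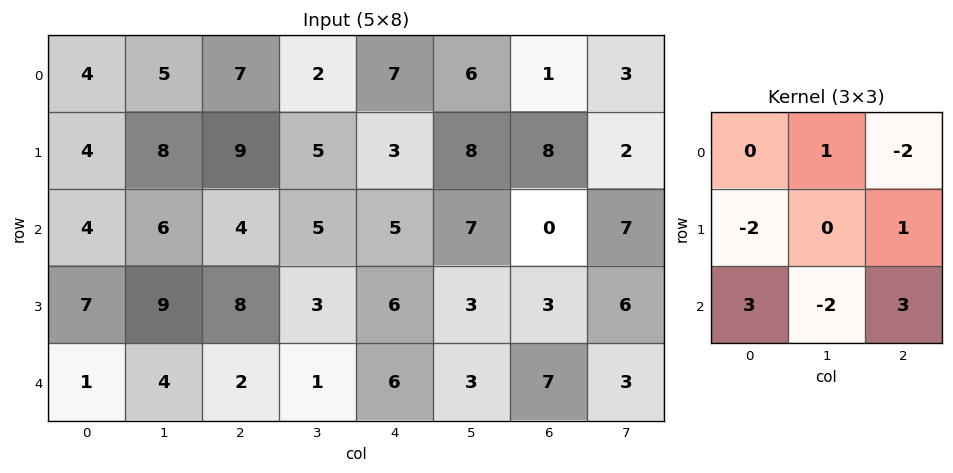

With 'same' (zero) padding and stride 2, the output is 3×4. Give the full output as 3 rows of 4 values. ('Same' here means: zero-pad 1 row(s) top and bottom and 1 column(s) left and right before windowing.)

21 13 35 5
7 12 -10 18
-7 -5 1 -12

Output[0,0]: The receptive field on the zero-padded input at this output position is [0 0 0 / 0 4 5 / 0 4 8]. Elementwise product with the kernel and sum: 0·1 + 0·-2 + 0·-2 + 5·1 + 0·3 + 4·-2 + 8·3.
Output[0,1]: The receptive field on the zero-padded input at this output position is [0 0 0 / 5 7 2 / 8 9 5]. Elementwise product with the kernel and sum: 0·1 + 0·-2 + 5·-2 + 2·1 + 8·3 + 9·-2 + 5·3.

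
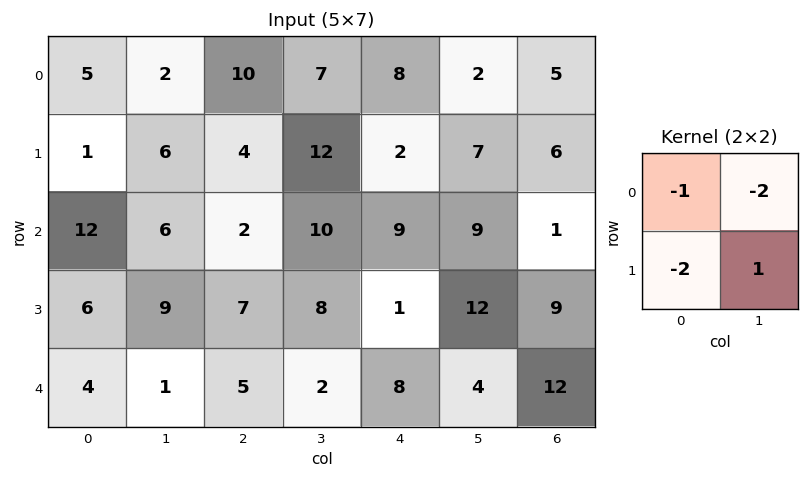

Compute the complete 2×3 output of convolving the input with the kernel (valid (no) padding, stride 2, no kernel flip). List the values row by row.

-5 -20 -9
-27 -28 -17

Output[0,0]: The receptive field on the input at this output position is [5 2 / 1 6]. Elementwise product with the kernel and sum: 5·-1 + 2·-2 + 1·-2 + 6·1.
Output[0,1]: The receptive field on the input at this output position is [10 7 / 4 12]. Elementwise product with the kernel and sum: 10·-1 + 7·-2 + 4·-2 + 12·1.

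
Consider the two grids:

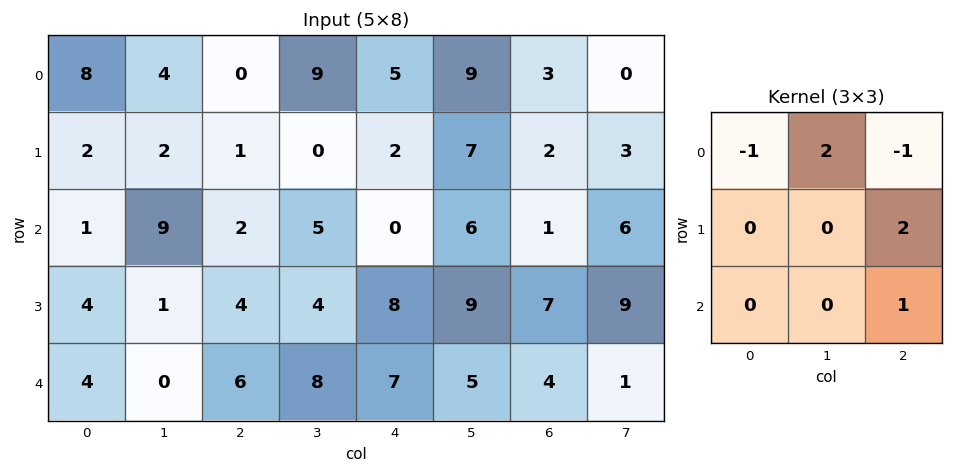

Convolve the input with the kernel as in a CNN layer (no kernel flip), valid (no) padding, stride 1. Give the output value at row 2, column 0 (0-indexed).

29

The receptive field on the input at this output position is [1 9 2 / 4 1 4 / 4 0 6]. Elementwise product with the kernel and sum: 1·-1 + 9·2 + 2·-1 + 4·2 + 6·1.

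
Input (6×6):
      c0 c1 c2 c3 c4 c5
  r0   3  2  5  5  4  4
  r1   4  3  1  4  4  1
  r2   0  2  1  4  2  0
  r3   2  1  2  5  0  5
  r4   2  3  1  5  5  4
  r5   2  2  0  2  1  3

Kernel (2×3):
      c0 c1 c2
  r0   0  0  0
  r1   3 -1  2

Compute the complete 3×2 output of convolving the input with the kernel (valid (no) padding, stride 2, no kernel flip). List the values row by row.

Output[0,0]: The receptive field on the input at this output position is [3 2 5 / 4 3 1]. Elementwise product with the kernel and sum: 4·3 + 3·-1 + 1·2.
Output[0,1]: The receptive field on the input at this output position is [5 5 4 / 1 4 4]. Elementwise product with the kernel and sum: 1·3 + 4·-1 + 4·2.

11 7
9 1
4 0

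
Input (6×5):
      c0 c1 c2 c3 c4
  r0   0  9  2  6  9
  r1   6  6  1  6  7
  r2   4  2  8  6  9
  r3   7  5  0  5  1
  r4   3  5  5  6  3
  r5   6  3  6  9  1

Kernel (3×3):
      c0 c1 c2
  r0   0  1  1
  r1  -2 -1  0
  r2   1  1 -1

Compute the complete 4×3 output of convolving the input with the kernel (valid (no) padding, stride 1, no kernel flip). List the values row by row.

Output[0,0]: The receptive field on the input at this output position is [0 9 2 / 6 6 1 / 4 2 8]. Elementwise product with the kernel and sum: 9·1 + 2·1 + 6·-2 + 6·-1 + 4·1 + 2·1 + 8·-1.
Output[0,1]: The receptive field on the input at this output position is [9 2 6 / 6 1 6 / 2 8 6]. Elementwise product with the kernel and sum: 2·1 + 6·1 + 6·-2 + 1·-1 + 2·1 + 8·1 + 6·-1.

-9 -1 12
9 -5 -5
-6 8 18
-3 -10 4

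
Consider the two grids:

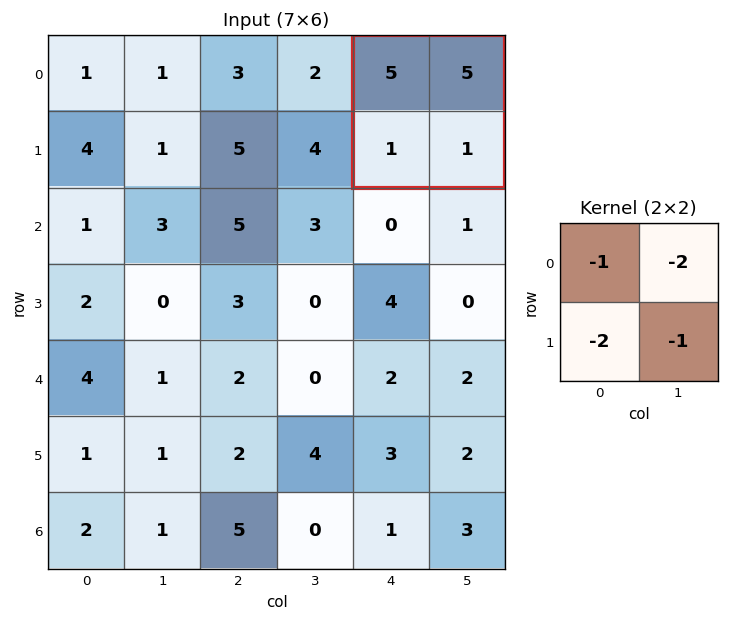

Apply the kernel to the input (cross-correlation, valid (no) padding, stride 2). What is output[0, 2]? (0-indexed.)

-18

The receptive field on the input at this output position is [5 5 / 1 1]. Elementwise product with the kernel and sum: 5·-1 + 5·-2 + 1·-2 + 1·-1.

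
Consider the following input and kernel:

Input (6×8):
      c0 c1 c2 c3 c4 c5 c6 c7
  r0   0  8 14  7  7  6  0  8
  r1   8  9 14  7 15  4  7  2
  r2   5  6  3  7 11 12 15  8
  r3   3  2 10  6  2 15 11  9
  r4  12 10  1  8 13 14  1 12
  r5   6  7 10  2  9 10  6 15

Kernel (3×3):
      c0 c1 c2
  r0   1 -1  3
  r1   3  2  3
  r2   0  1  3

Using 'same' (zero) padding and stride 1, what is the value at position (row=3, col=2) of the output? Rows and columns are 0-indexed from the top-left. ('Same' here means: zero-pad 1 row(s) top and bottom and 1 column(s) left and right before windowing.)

93

The receptive field on the zero-padded input at this output position is [6 3 7 / 2 10 6 / 10 1 8]. Elementwise product with the kernel and sum: 6·1 + 3·-1 + 7·3 + 2·3 + 10·2 + 6·3 + 1·1 + 8·3.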